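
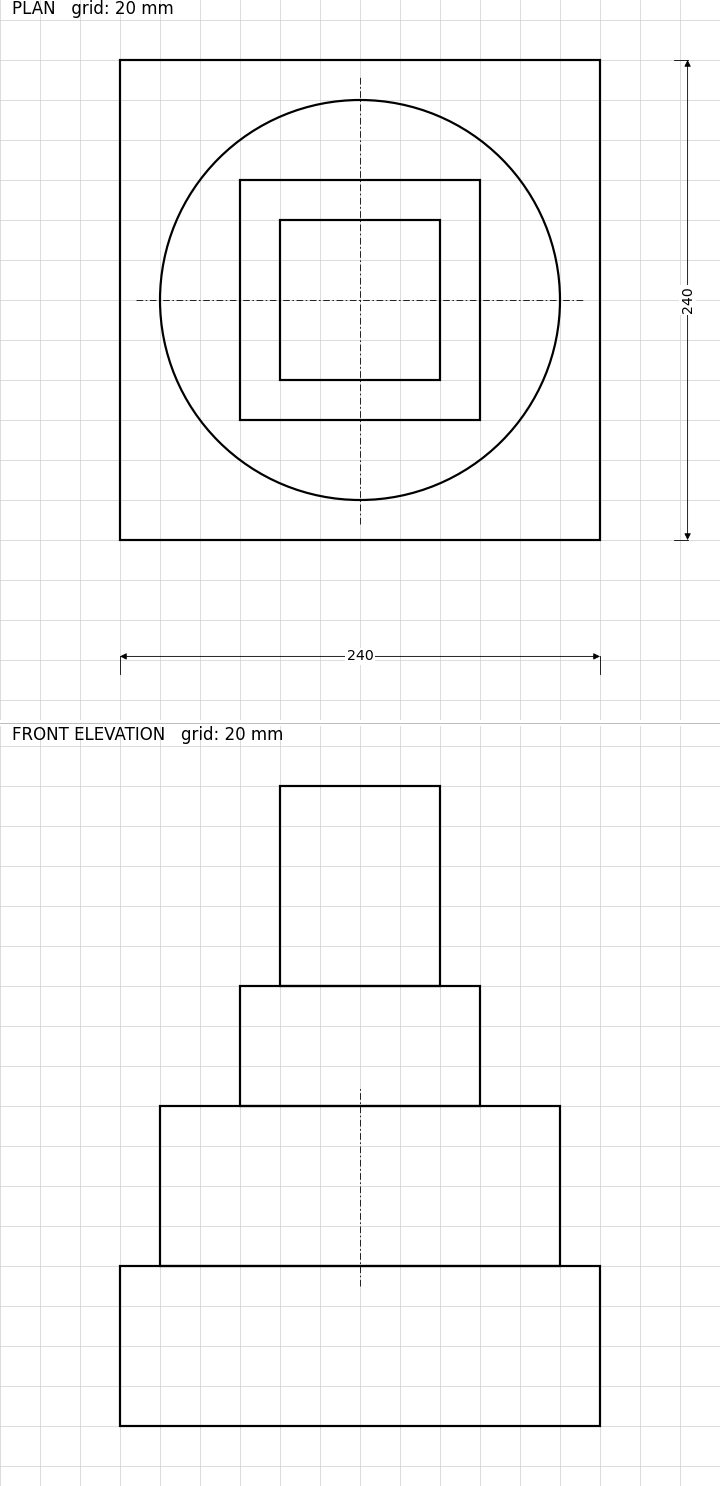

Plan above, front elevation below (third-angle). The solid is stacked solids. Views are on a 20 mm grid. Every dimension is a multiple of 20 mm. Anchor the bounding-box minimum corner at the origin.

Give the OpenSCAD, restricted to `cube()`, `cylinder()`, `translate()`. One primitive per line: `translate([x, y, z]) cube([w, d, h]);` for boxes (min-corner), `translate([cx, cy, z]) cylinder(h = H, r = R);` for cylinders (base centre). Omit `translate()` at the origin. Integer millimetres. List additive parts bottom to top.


cube([240, 240, 80]);
translate([120, 120, 80]) cylinder(h = 80, r = 100);
translate([60, 60, 160]) cube([120, 120, 60]);
translate([80, 80, 220]) cube([80, 80, 100]);


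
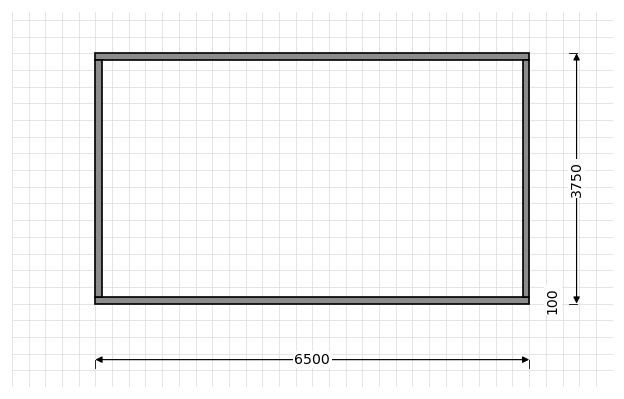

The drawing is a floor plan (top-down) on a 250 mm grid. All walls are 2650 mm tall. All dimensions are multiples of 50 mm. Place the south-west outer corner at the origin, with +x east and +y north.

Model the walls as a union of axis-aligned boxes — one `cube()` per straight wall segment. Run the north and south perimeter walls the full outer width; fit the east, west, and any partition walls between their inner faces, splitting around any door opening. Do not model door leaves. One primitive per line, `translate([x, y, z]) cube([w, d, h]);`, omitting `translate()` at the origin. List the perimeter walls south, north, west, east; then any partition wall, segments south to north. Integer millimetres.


cube([6500, 100, 2650]);
translate([0, 3650, 0]) cube([6500, 100, 2650]);
translate([0, 100, 0]) cube([100, 3550, 2650]);
translate([6400, 100, 0]) cube([100, 3550, 2650]);


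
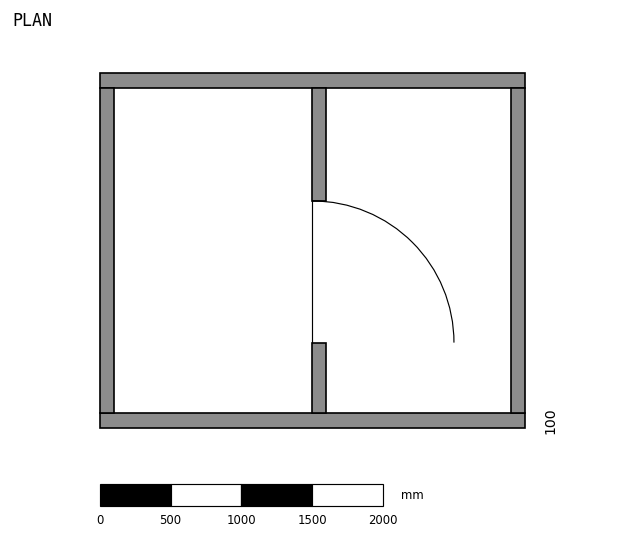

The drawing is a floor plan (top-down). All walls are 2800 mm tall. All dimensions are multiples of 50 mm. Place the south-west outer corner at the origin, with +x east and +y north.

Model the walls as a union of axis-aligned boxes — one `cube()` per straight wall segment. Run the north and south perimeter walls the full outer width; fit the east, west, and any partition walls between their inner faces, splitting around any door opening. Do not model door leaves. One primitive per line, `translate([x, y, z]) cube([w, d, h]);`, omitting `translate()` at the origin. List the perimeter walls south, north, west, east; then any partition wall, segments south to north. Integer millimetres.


cube([3000, 100, 2800]);
translate([0, 2400, 0]) cube([3000, 100, 2800]);
translate([0, 100, 0]) cube([100, 2300, 2800]);
translate([2900, 100, 0]) cube([100, 2300, 2800]);
translate([1500, 100, 0]) cube([100, 500, 2800]);
translate([1500, 1600, 0]) cube([100, 800, 2800]);


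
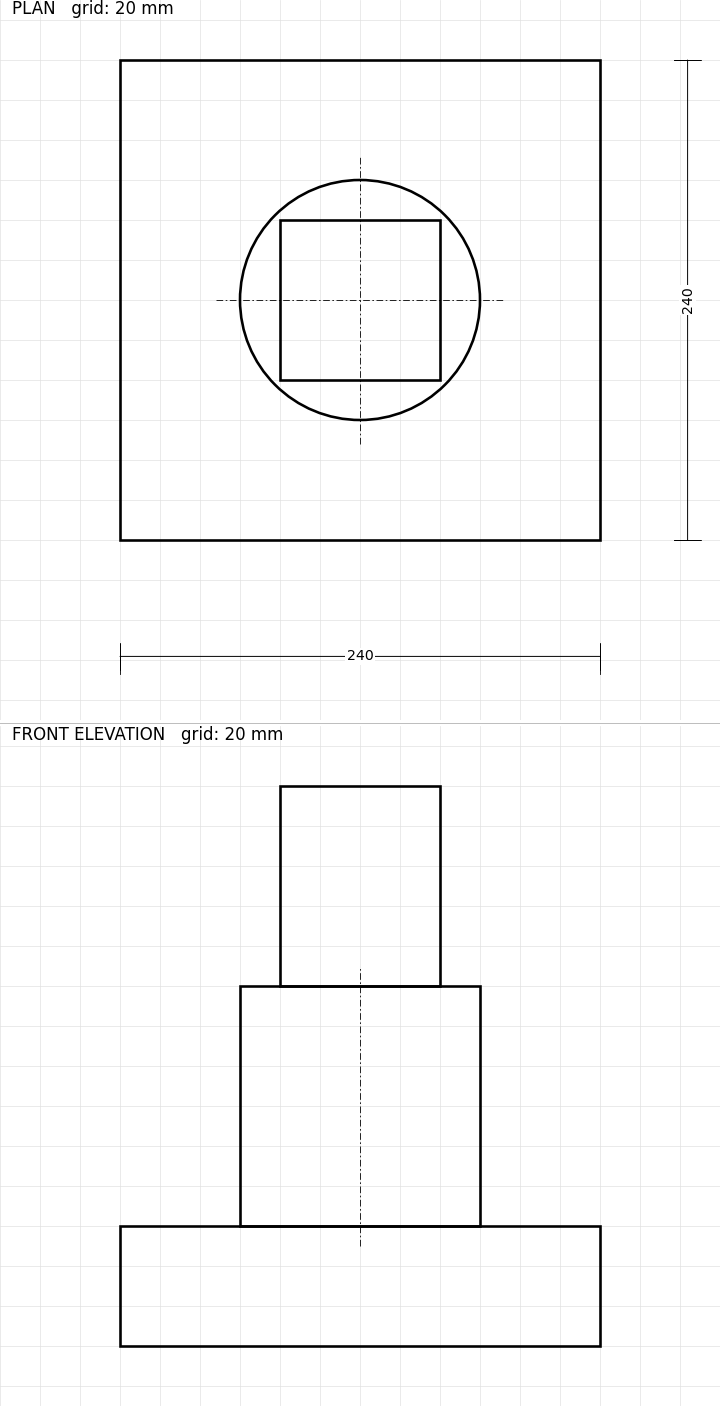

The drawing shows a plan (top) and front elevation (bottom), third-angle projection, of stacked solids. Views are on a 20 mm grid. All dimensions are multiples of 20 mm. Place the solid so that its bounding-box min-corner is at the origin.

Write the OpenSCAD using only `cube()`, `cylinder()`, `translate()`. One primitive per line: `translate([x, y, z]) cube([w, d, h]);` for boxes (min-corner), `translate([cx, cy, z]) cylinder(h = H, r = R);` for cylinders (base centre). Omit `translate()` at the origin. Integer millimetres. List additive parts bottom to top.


cube([240, 240, 60]);
translate([120, 120, 60]) cylinder(h = 120, r = 60);
translate([80, 80, 180]) cube([80, 80, 100]);


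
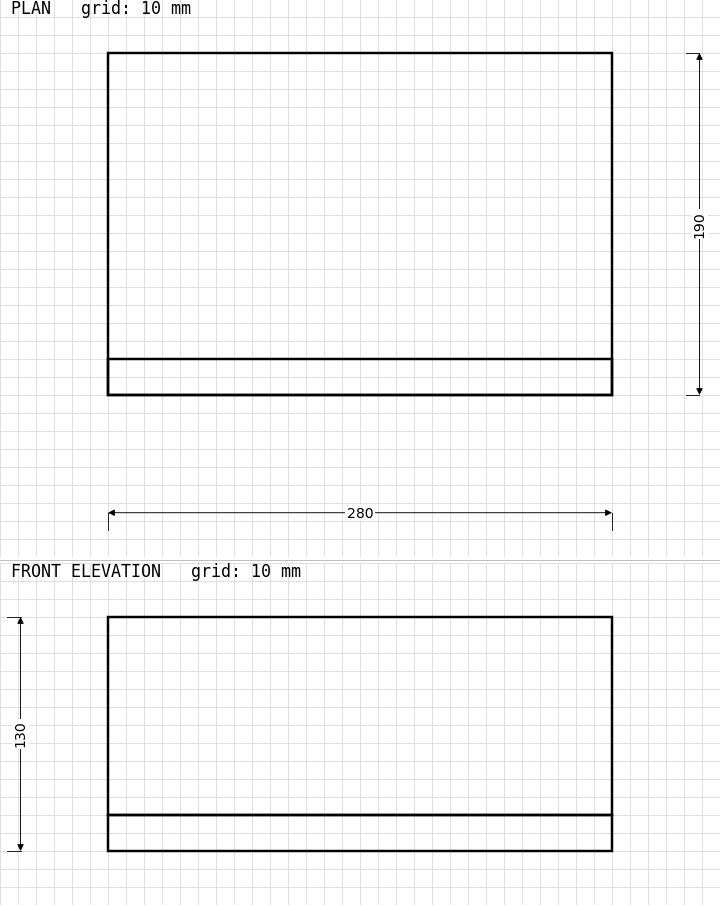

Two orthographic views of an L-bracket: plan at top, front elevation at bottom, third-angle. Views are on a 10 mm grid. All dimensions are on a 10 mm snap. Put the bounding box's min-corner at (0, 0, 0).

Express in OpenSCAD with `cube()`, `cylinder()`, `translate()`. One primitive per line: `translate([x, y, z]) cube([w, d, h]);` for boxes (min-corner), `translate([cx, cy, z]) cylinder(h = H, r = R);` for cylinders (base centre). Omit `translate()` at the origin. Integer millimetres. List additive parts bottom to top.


cube([280, 190, 20]);
translate([0, 0, 20]) cube([280, 20, 110]);


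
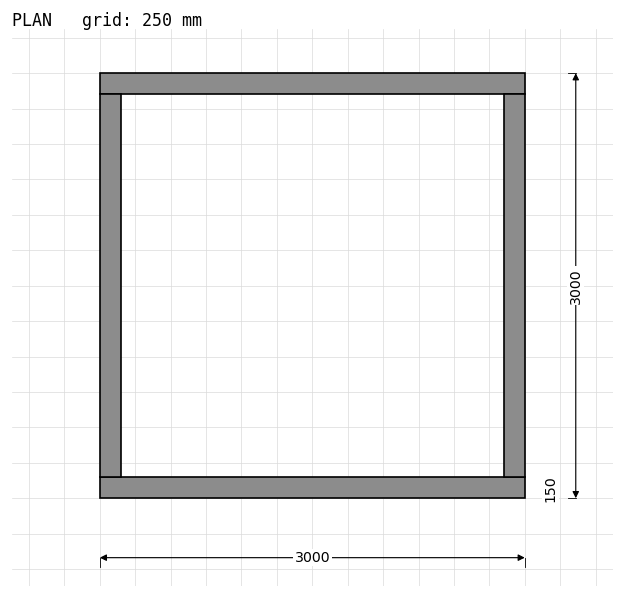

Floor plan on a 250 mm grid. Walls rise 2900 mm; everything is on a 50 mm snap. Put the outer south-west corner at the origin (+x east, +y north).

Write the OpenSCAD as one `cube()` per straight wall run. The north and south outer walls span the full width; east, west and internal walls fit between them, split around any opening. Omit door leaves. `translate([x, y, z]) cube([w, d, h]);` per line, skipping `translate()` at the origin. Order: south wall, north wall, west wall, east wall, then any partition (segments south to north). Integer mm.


cube([3000, 150, 2900]);
translate([0, 2850, 0]) cube([3000, 150, 2900]);
translate([0, 150, 0]) cube([150, 2700, 2900]);
translate([2850, 150, 0]) cube([150, 2700, 2900]);


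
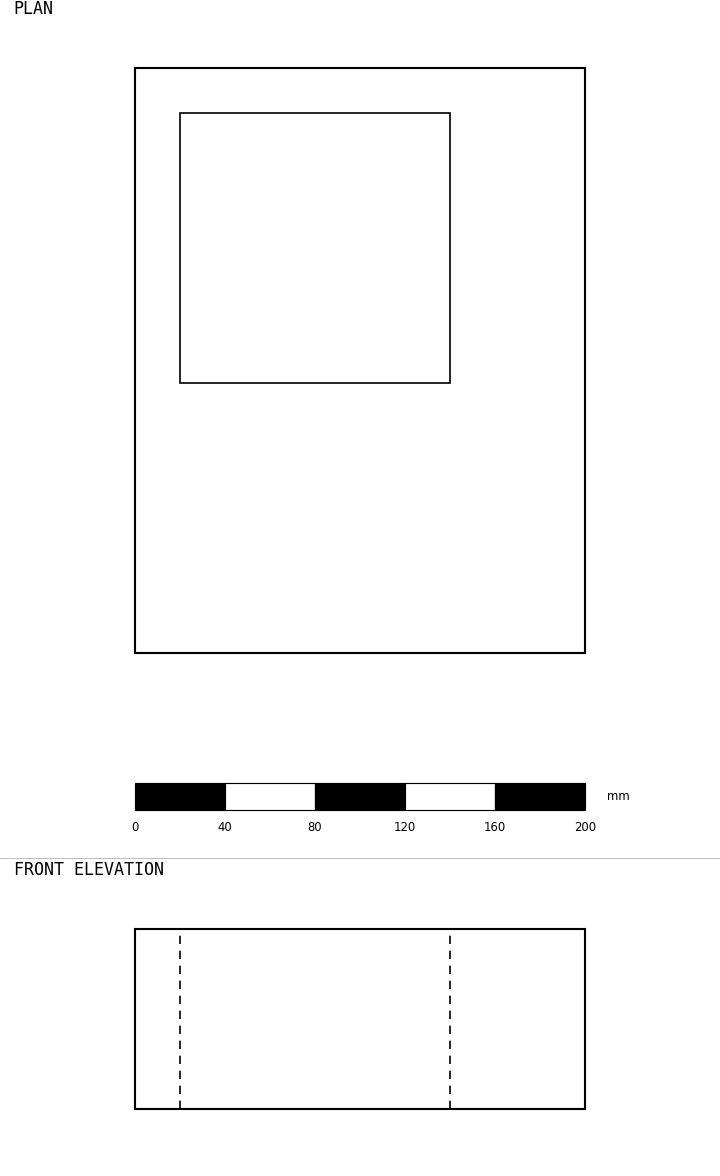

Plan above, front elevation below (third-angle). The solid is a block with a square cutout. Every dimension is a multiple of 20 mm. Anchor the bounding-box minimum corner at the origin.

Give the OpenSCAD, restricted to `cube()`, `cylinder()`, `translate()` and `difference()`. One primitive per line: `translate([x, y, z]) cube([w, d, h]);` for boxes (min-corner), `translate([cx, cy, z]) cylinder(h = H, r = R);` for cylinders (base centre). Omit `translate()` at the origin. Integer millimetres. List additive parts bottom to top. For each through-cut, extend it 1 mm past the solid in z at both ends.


difference() {
  cube([200, 260, 80]);
  translate([20, 120, -1]) cube([120, 120, 82]);
}


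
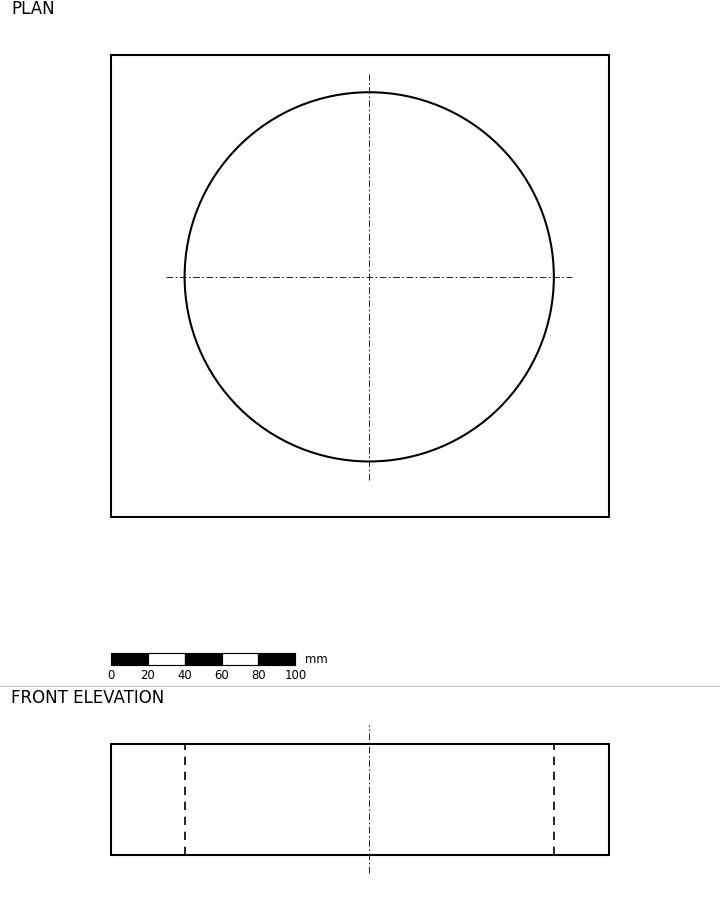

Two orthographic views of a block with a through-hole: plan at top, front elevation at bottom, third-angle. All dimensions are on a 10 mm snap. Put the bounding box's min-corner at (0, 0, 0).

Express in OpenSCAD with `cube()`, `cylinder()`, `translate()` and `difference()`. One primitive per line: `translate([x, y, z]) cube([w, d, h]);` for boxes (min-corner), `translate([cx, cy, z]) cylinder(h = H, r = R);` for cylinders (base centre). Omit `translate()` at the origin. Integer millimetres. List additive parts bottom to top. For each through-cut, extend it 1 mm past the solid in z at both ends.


difference() {
  cube([270, 250, 60]);
  translate([140, 130, -1]) cylinder(h = 62, r = 100);
}


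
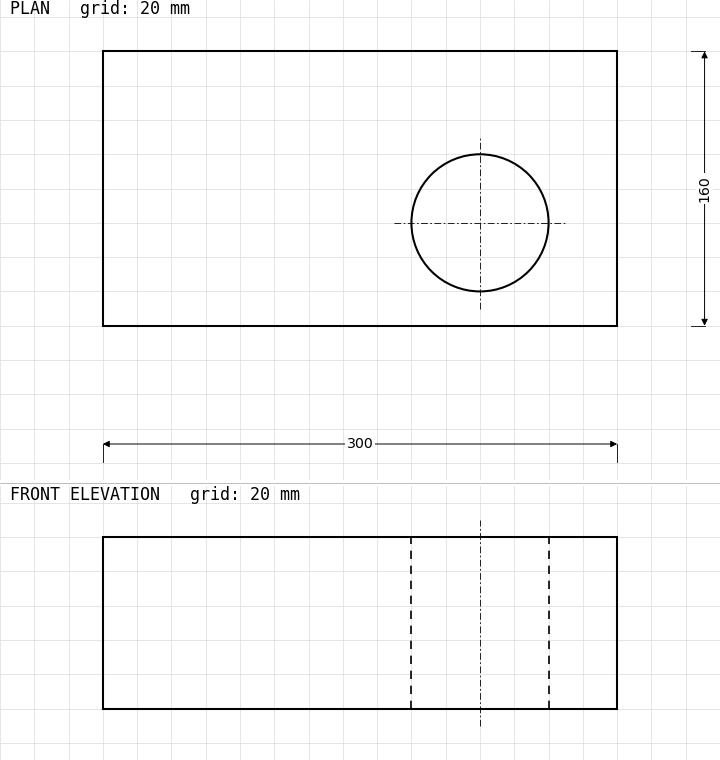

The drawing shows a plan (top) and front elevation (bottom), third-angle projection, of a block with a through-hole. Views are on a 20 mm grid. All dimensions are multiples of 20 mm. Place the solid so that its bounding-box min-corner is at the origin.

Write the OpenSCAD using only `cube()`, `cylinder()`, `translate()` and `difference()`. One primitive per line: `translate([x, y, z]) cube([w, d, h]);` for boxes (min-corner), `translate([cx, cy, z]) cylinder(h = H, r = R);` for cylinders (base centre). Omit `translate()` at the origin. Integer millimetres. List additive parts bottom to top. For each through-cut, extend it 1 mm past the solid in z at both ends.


difference() {
  cube([300, 160, 100]);
  translate([220, 60, -1]) cylinder(h = 102, r = 40);
}


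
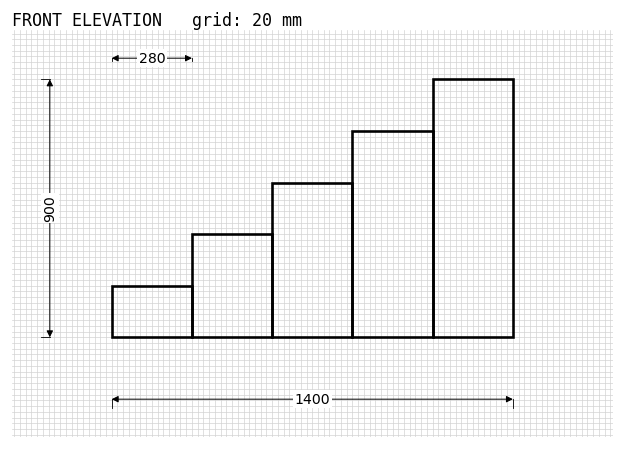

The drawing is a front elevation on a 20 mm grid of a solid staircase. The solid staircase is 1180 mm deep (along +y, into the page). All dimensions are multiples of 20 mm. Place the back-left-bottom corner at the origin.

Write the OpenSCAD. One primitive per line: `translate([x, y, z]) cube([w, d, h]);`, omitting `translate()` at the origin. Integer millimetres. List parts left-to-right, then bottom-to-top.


cube([280, 1180, 180]);
translate([280, 0, 0]) cube([280, 1180, 360]);
translate([560, 0, 0]) cube([280, 1180, 540]);
translate([840, 0, 0]) cube([280, 1180, 720]);
translate([1120, 0, 0]) cube([280, 1180, 900]);


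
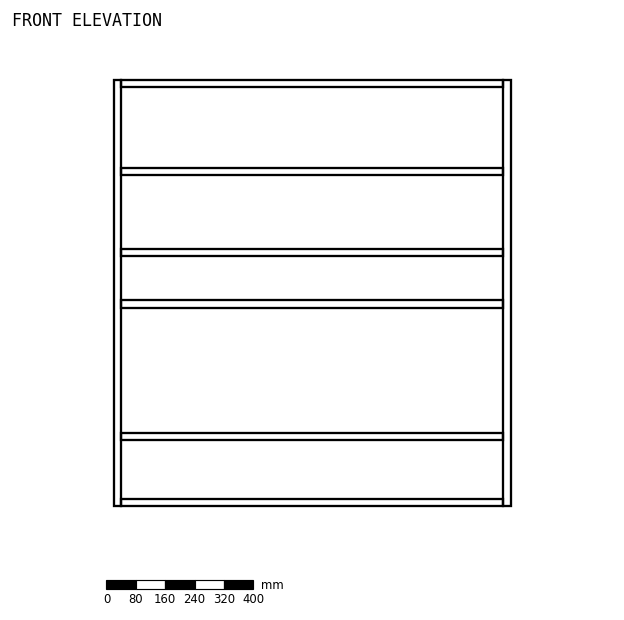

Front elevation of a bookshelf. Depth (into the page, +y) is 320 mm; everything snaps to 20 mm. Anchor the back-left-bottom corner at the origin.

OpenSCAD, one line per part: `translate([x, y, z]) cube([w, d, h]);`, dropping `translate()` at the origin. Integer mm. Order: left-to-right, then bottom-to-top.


cube([20, 320, 1160]);
translate([20, 0, 0]) cube([1040, 320, 20]);
translate([20, 0, 180]) cube([1040, 320, 20]);
translate([20, 0, 540]) cube([1040, 320, 20]);
translate([20, 0, 680]) cube([1040, 320, 20]);
translate([20, 0, 900]) cube([1040, 320, 20]);
translate([20, 0, 1140]) cube([1040, 320, 20]);
translate([1060, 0, 0]) cube([20, 320, 1160]);


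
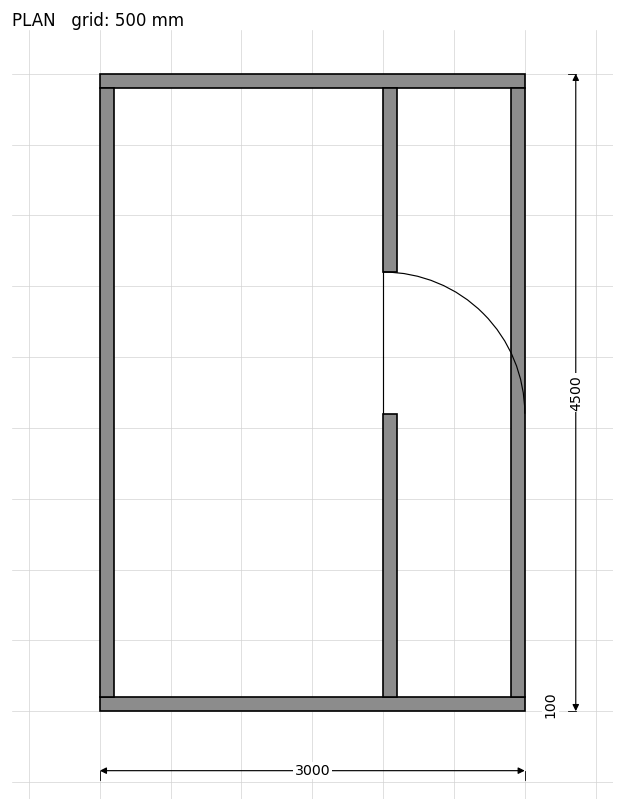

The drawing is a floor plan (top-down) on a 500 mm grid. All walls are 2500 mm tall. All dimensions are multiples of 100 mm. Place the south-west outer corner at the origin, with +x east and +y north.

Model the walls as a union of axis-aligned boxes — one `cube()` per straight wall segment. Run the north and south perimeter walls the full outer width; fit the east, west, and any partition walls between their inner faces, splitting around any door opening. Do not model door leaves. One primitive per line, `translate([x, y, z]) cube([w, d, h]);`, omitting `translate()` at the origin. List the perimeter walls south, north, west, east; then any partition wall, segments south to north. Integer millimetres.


cube([3000, 100, 2500]);
translate([0, 4400, 0]) cube([3000, 100, 2500]);
translate([0, 100, 0]) cube([100, 4300, 2500]);
translate([2900, 100, 0]) cube([100, 4300, 2500]);
translate([2000, 100, 0]) cube([100, 2000, 2500]);
translate([2000, 3100, 0]) cube([100, 1300, 2500]);


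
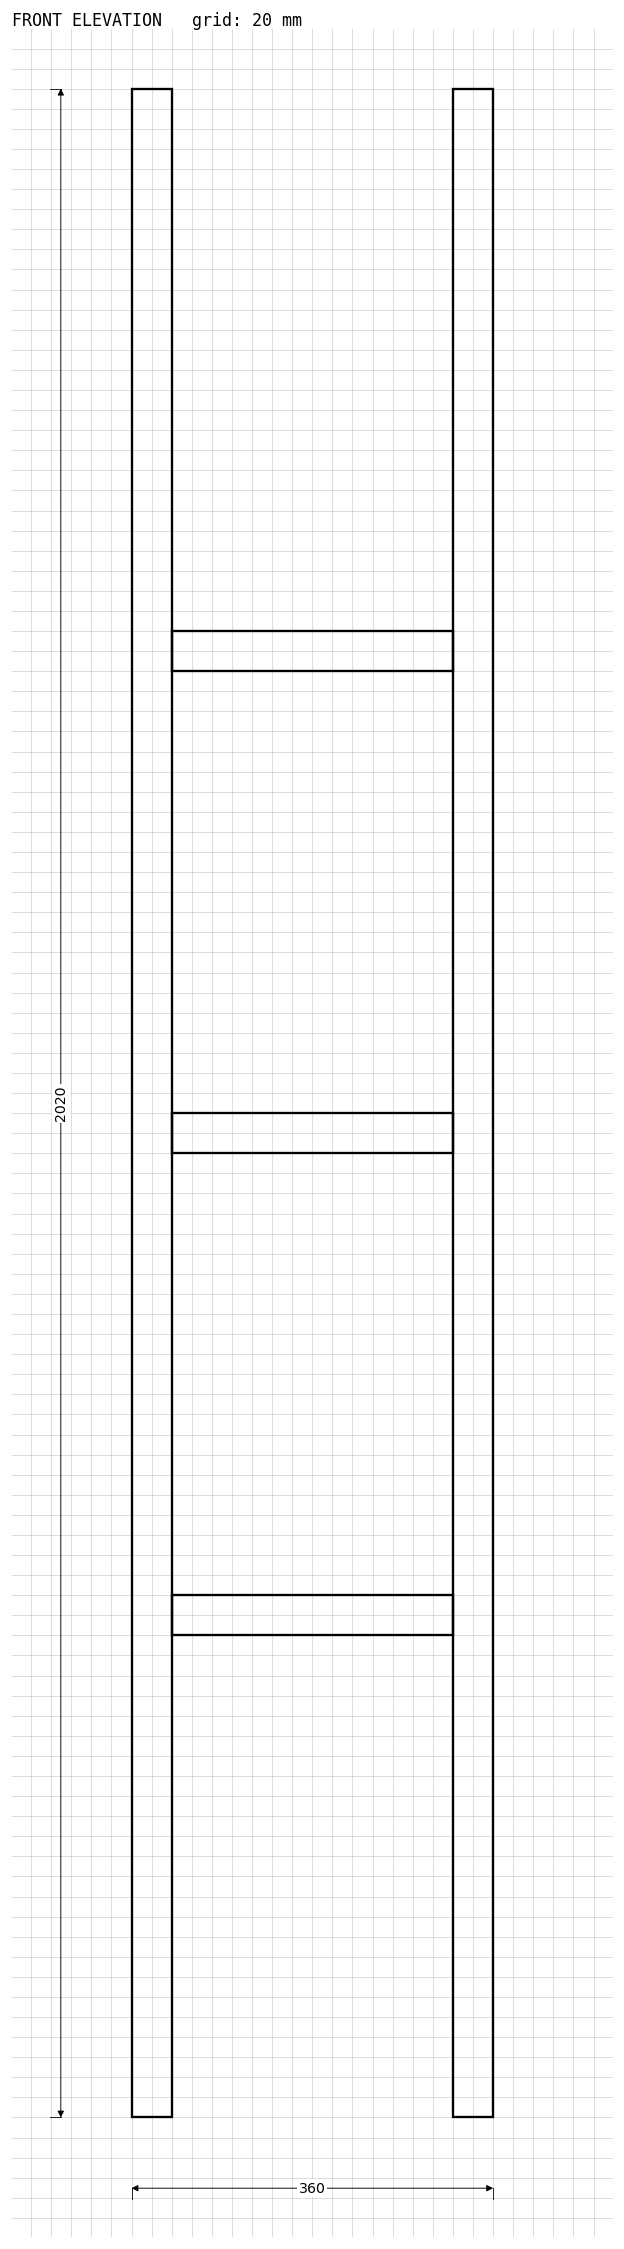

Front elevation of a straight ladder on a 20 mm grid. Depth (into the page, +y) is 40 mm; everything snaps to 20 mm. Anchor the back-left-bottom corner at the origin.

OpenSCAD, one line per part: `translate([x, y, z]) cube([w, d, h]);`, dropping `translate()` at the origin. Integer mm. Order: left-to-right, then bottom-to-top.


cube([40, 40, 2020]);
translate([40, 0, 480]) cube([280, 40, 40]);
translate([40, 0, 960]) cube([280, 40, 40]);
translate([40, 0, 1440]) cube([280, 40, 40]);
translate([320, 0, 0]) cube([40, 40, 2020]);


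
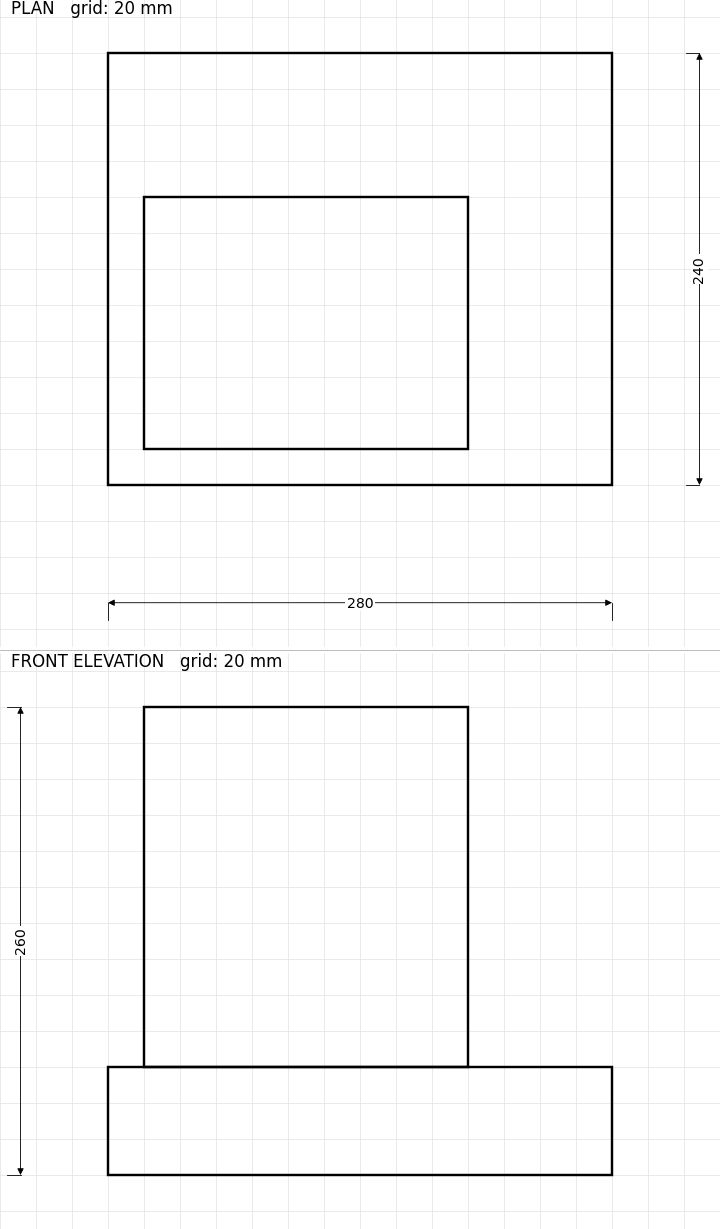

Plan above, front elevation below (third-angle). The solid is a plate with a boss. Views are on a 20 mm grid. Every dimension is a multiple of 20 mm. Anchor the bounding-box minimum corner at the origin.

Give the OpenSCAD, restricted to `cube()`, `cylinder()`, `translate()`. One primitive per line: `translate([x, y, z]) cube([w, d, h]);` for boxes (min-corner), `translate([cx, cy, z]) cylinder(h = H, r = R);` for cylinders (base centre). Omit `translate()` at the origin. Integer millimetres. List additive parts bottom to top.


cube([280, 240, 60]);
translate([20, 20, 60]) cube([180, 140, 200]);


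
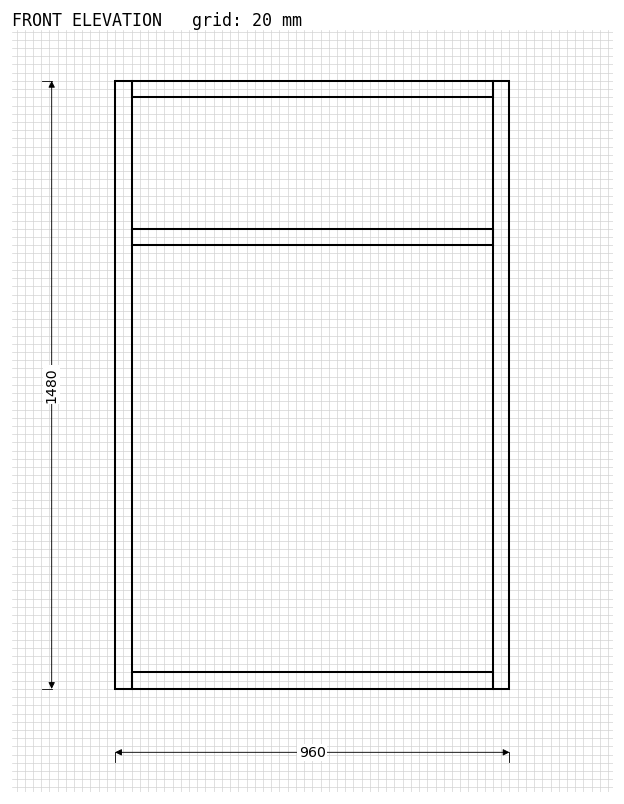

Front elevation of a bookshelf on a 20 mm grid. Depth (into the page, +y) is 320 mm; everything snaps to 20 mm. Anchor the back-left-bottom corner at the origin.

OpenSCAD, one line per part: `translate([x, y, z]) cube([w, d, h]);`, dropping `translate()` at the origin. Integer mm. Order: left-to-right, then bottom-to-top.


cube([40, 320, 1480]);
translate([40, 0, 0]) cube([880, 320, 40]);
translate([40, 0, 1080]) cube([880, 320, 40]);
translate([40, 0, 1440]) cube([880, 320, 40]);
translate([920, 0, 0]) cube([40, 320, 1480]);


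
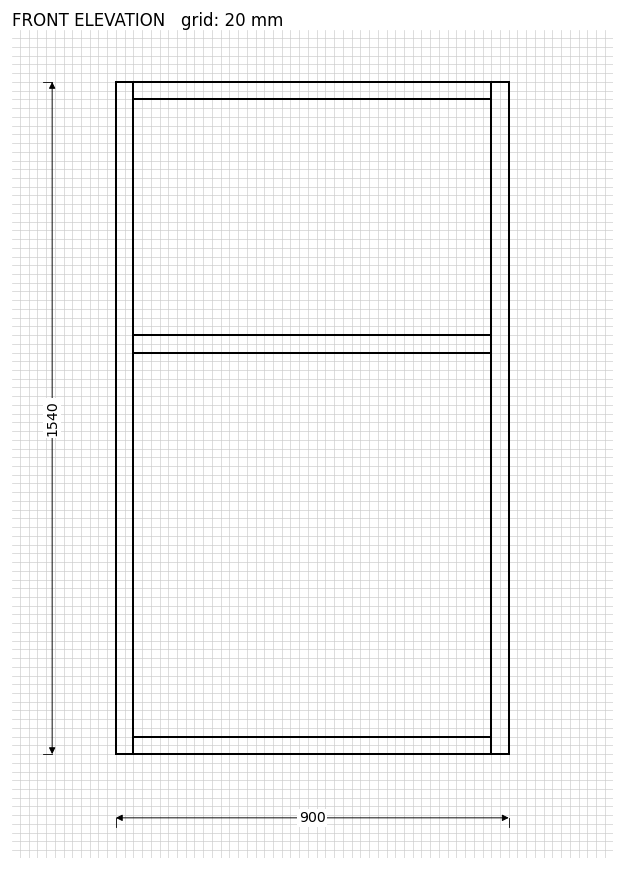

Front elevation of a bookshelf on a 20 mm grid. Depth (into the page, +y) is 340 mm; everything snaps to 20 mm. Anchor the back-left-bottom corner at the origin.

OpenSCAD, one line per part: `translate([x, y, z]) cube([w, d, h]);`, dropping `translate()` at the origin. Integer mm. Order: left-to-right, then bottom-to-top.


cube([40, 340, 1540]);
translate([40, 0, 0]) cube([820, 340, 40]);
translate([40, 0, 920]) cube([820, 340, 40]);
translate([40, 0, 1500]) cube([820, 340, 40]);
translate([860, 0, 0]) cube([40, 340, 1540]);


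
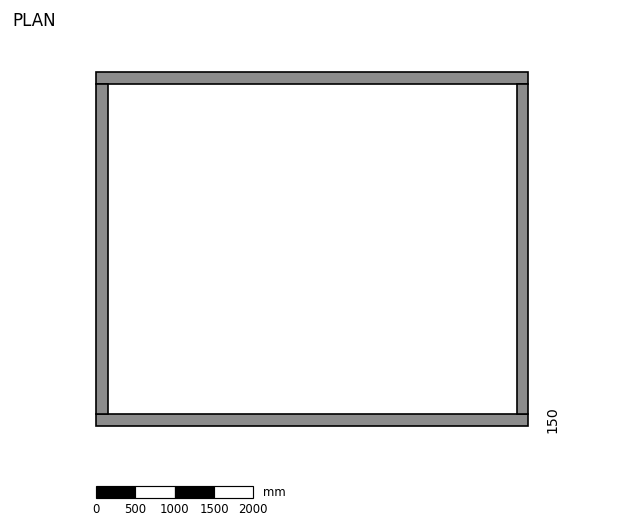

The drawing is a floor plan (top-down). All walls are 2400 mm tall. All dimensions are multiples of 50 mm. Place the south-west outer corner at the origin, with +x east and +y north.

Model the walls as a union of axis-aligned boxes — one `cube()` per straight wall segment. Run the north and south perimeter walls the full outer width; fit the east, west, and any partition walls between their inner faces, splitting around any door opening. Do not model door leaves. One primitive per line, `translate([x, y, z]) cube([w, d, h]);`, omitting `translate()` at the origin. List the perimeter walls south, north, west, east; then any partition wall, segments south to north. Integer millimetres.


cube([5500, 150, 2400]);
translate([0, 4350, 0]) cube([5500, 150, 2400]);
translate([0, 150, 0]) cube([150, 4200, 2400]);
translate([5350, 150, 0]) cube([150, 4200, 2400]);


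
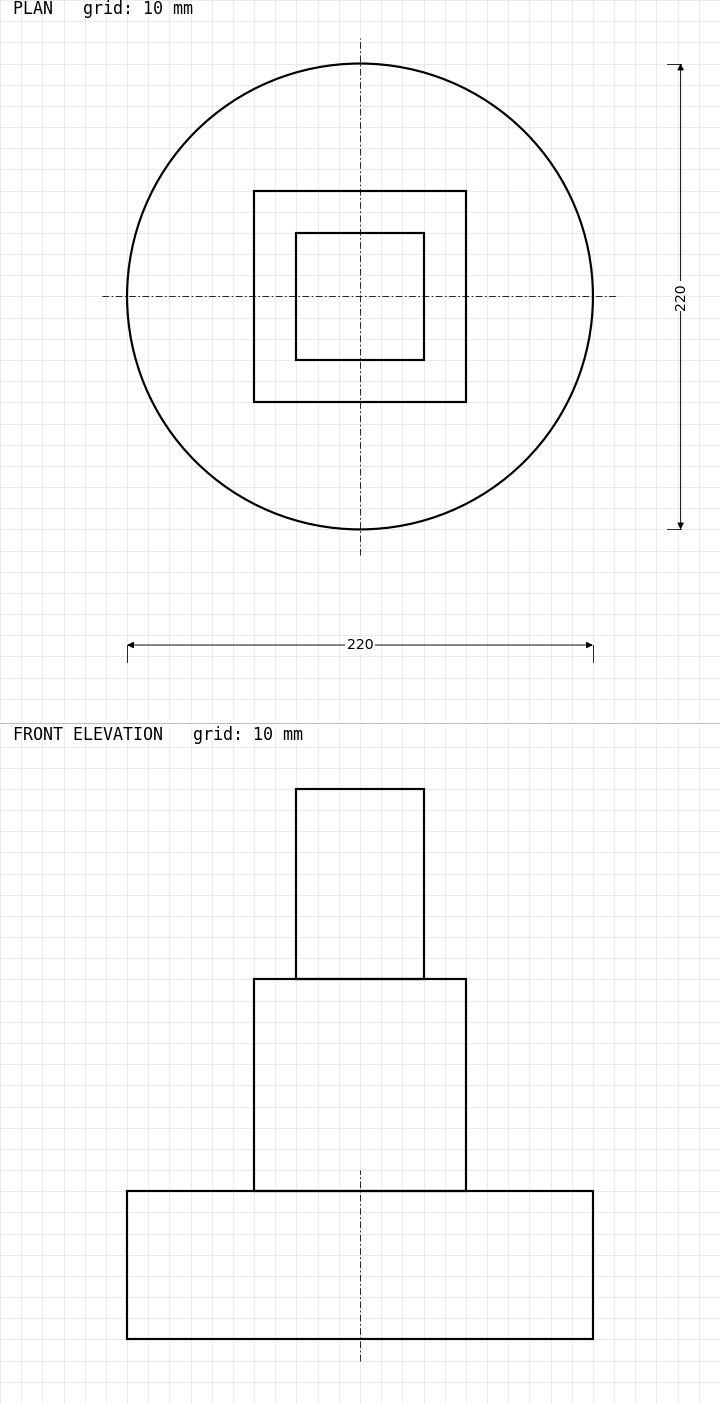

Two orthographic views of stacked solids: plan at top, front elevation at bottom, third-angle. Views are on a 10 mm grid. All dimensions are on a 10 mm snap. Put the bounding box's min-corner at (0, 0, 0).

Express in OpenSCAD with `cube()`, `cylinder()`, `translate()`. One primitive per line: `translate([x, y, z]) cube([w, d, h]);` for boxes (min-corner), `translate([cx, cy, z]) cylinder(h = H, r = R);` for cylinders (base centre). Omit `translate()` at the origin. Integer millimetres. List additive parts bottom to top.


translate([110, 110, 0]) cylinder(h = 70, r = 110);
translate([60, 60, 70]) cube([100, 100, 100]);
translate([80, 80, 170]) cube([60, 60, 90]);


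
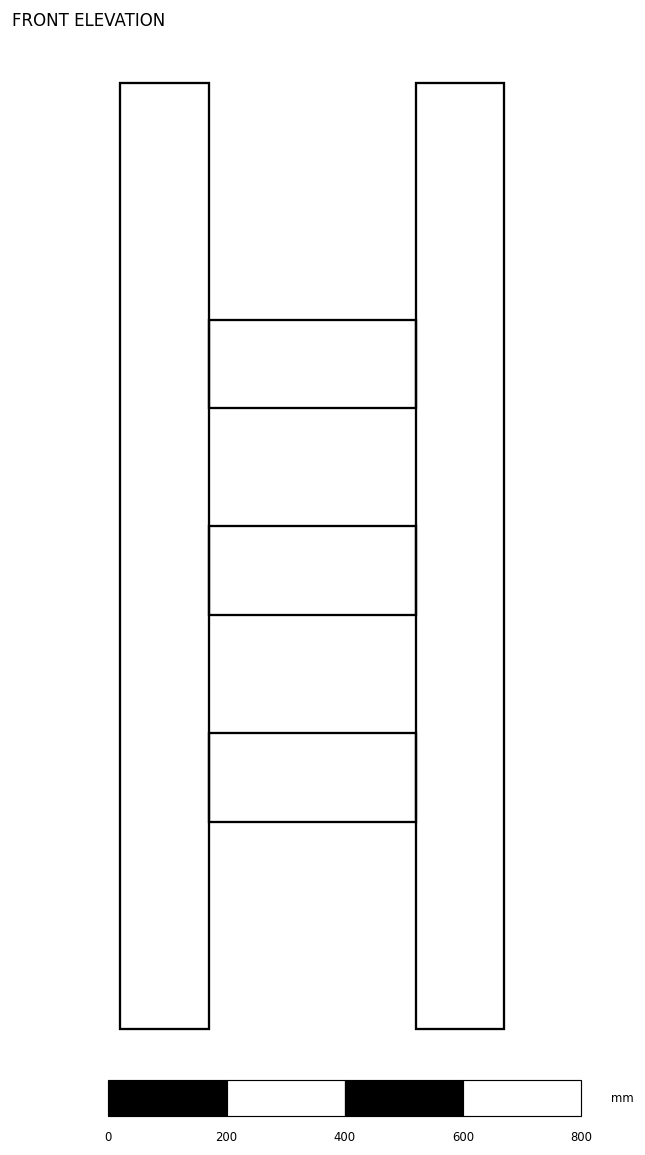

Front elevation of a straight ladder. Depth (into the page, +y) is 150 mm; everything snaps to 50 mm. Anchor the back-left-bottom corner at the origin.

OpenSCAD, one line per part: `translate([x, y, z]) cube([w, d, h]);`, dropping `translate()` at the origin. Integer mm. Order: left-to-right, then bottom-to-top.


cube([150, 150, 1600]);
translate([150, 0, 350]) cube([350, 150, 150]);
translate([150, 0, 700]) cube([350, 150, 150]);
translate([150, 0, 1050]) cube([350, 150, 150]);
translate([500, 0, 0]) cube([150, 150, 1600]);


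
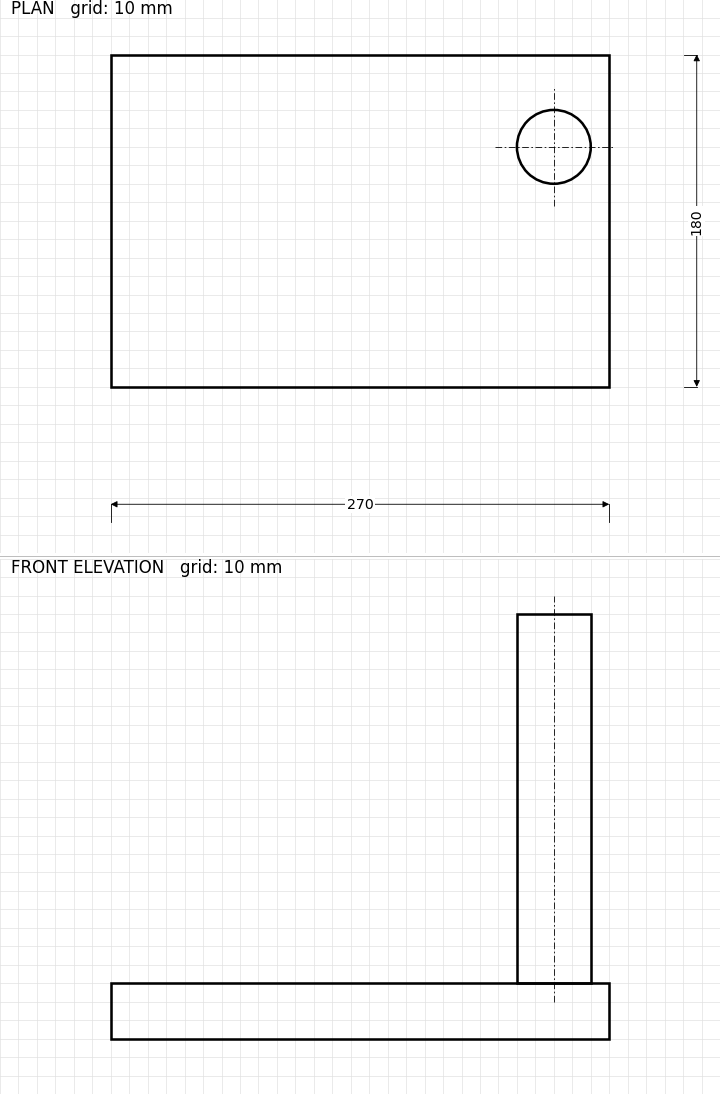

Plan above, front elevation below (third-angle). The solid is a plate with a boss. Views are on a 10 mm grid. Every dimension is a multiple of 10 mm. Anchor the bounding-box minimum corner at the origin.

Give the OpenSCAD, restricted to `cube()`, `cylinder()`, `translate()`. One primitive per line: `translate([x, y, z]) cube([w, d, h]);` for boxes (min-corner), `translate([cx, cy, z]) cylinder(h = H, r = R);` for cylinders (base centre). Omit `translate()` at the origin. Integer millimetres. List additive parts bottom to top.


cube([270, 180, 30]);
translate([240, 130, 30]) cylinder(h = 200, r = 20);


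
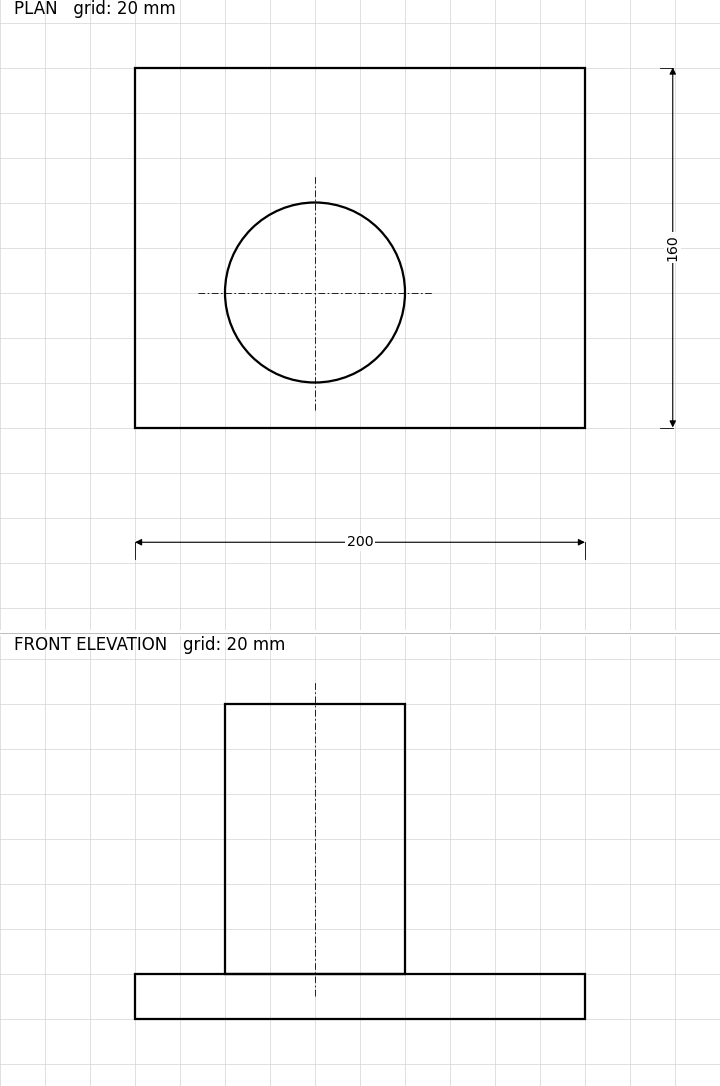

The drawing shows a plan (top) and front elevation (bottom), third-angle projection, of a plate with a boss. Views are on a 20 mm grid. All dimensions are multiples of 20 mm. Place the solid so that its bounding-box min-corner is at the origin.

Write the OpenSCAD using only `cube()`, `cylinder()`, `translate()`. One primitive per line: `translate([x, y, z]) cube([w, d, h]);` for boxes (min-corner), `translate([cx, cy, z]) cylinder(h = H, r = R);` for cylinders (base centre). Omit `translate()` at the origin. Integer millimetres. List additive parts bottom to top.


cube([200, 160, 20]);
translate([80, 60, 20]) cylinder(h = 120, r = 40);


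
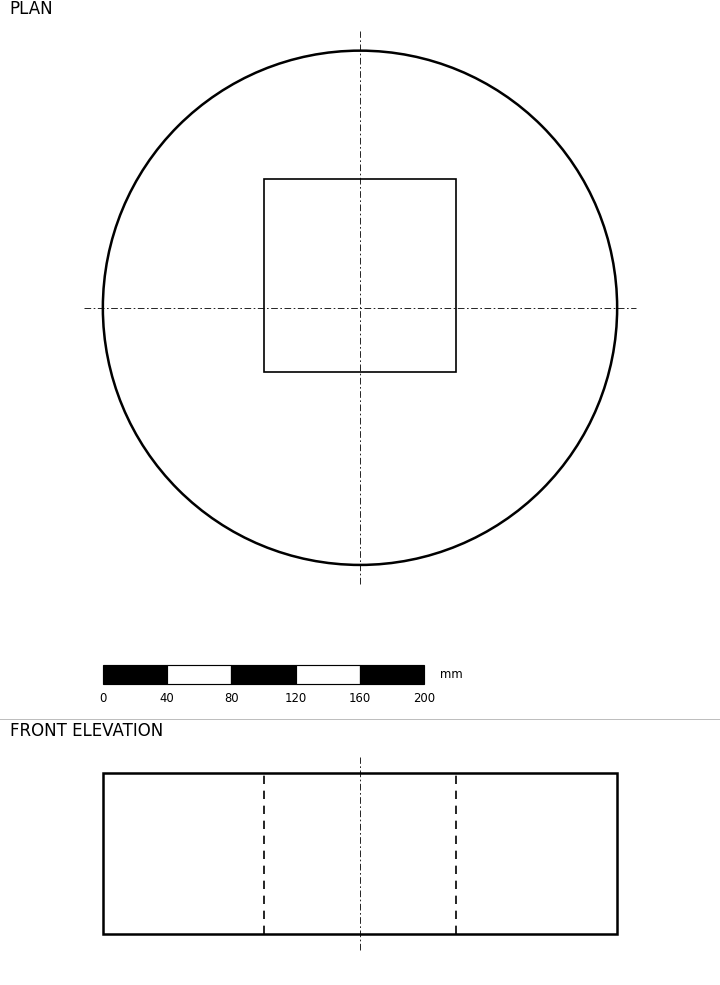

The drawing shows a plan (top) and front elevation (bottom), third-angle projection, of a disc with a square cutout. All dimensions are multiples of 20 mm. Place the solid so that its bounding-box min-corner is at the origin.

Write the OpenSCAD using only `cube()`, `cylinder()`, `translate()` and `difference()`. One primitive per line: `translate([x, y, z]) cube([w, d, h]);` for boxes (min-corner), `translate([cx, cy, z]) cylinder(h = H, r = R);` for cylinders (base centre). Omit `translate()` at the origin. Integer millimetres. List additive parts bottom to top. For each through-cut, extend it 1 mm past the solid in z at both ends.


difference() {
  translate([160, 160, 0]) cylinder(h = 100, r = 160);
  translate([100, 120, -1]) cube([120, 120, 102]);
}


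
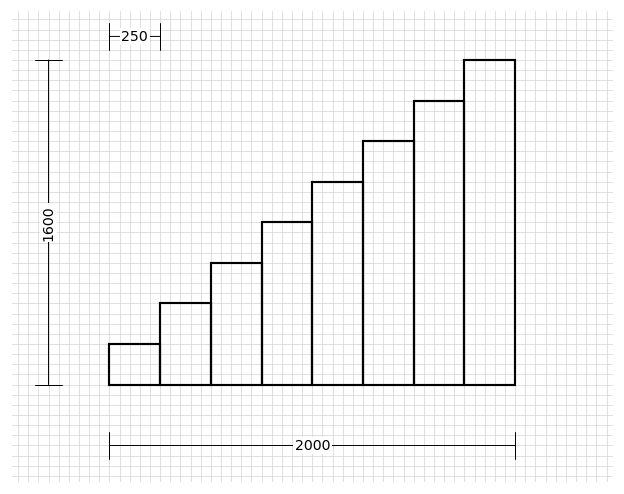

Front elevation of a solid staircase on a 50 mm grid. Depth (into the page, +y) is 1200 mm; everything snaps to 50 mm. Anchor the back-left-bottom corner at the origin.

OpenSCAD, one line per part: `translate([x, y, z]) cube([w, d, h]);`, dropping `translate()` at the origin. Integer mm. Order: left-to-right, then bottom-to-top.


cube([250, 1200, 200]);
translate([250, 0, 0]) cube([250, 1200, 400]);
translate([500, 0, 0]) cube([250, 1200, 600]);
translate([750, 0, 0]) cube([250, 1200, 800]);
translate([1000, 0, 0]) cube([250, 1200, 1000]);
translate([1250, 0, 0]) cube([250, 1200, 1200]);
translate([1500, 0, 0]) cube([250, 1200, 1400]);
translate([1750, 0, 0]) cube([250, 1200, 1600]);


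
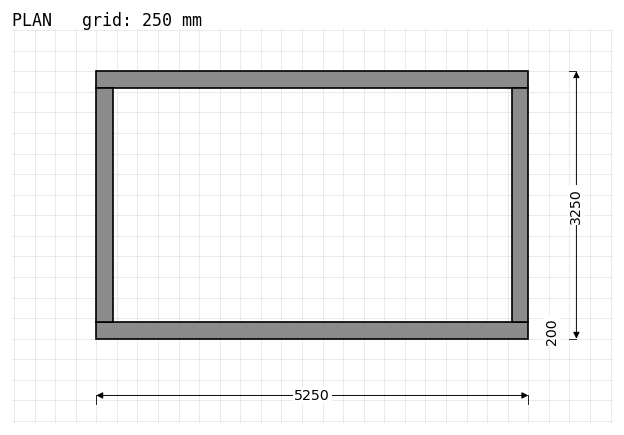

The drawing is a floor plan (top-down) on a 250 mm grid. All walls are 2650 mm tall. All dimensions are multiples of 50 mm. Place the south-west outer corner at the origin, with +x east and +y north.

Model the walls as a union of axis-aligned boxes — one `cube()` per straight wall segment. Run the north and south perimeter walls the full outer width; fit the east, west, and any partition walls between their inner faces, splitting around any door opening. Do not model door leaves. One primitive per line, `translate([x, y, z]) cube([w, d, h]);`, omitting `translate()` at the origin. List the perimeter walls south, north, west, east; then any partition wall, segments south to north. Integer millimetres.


cube([5250, 200, 2650]);
translate([0, 3050, 0]) cube([5250, 200, 2650]);
translate([0, 200, 0]) cube([200, 2850, 2650]);
translate([5050, 200, 0]) cube([200, 2850, 2650]);


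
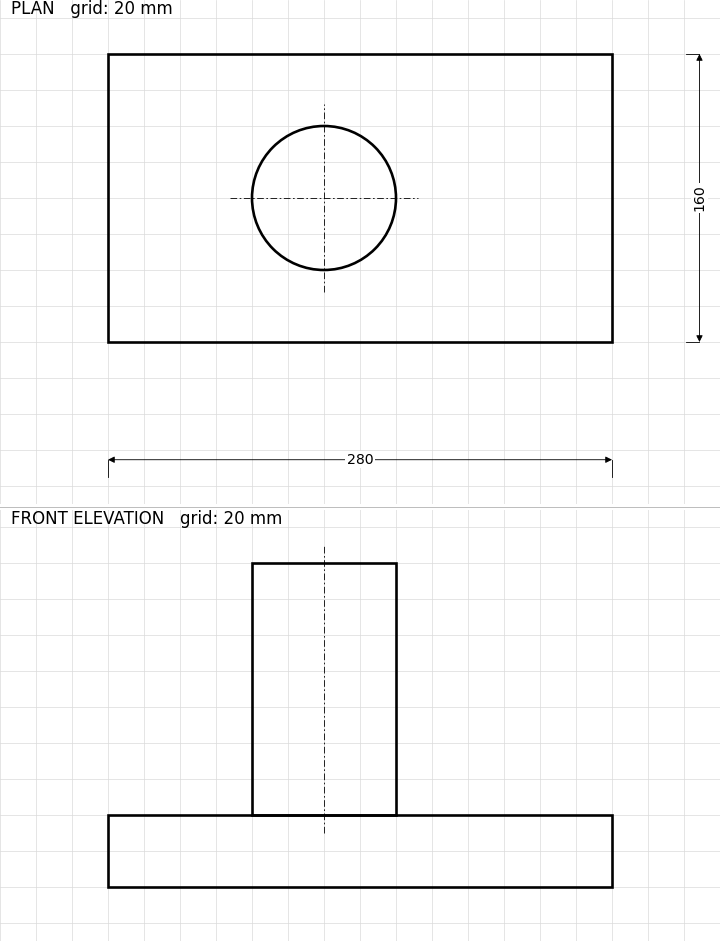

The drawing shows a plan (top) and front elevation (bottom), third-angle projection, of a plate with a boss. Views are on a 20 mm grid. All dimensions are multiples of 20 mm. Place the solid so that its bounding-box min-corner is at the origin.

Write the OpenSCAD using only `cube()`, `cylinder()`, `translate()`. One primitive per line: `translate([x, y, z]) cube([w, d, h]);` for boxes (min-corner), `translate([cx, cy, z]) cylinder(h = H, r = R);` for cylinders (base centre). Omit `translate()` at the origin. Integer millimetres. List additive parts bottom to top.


cube([280, 160, 40]);
translate([120, 80, 40]) cylinder(h = 140, r = 40);


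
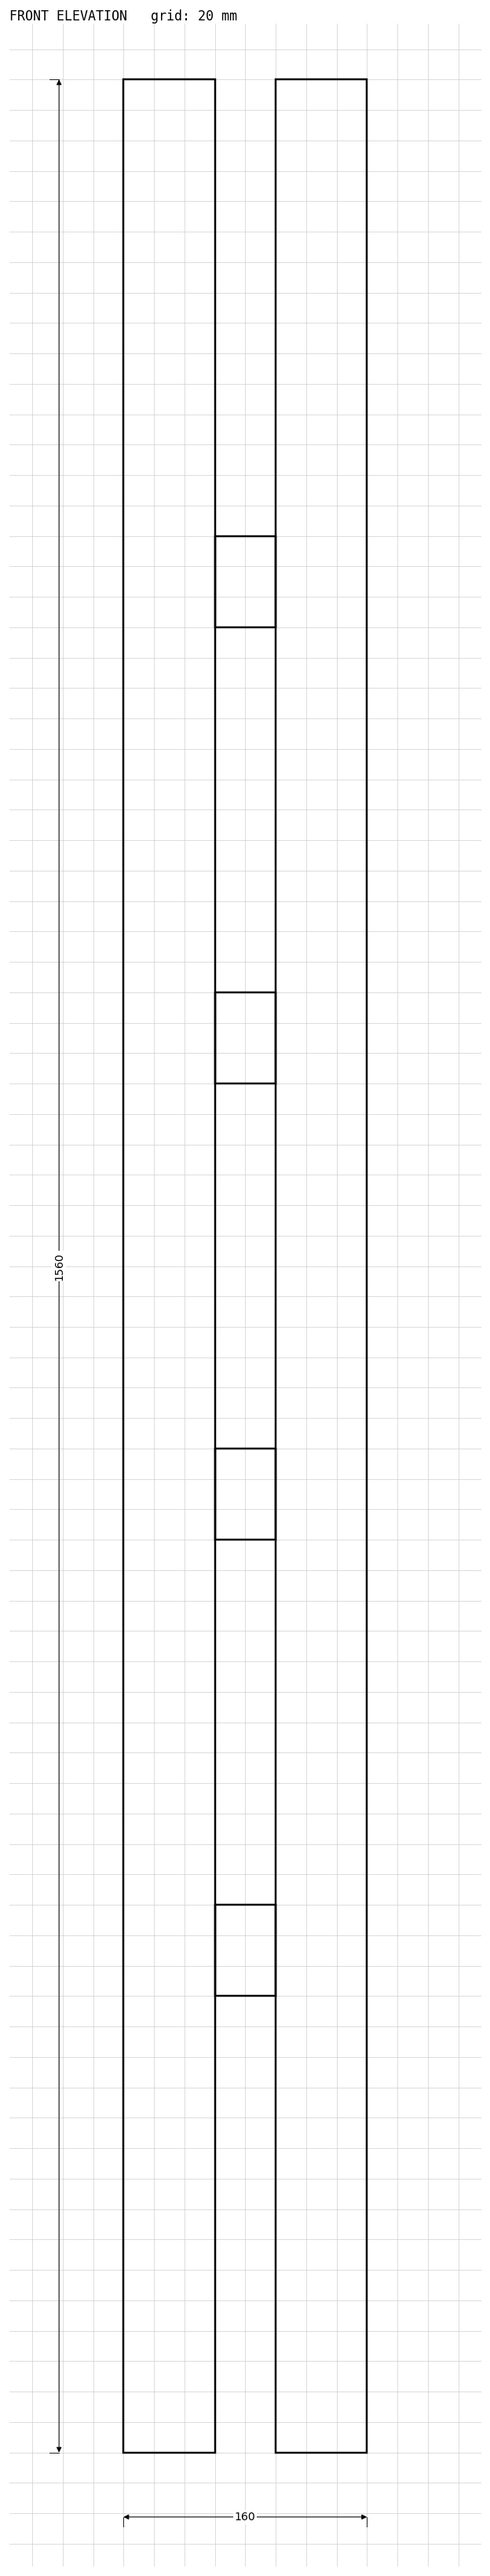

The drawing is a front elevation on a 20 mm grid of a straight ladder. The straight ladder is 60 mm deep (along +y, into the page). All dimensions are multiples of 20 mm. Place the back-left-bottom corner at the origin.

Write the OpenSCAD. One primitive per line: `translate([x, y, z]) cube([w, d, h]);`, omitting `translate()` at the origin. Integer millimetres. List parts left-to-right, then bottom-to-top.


cube([60, 60, 1560]);
translate([60, 0, 300]) cube([40, 60, 60]);
translate([60, 0, 600]) cube([40, 60, 60]);
translate([60, 0, 900]) cube([40, 60, 60]);
translate([60, 0, 1200]) cube([40, 60, 60]);
translate([100, 0, 0]) cube([60, 60, 1560]);


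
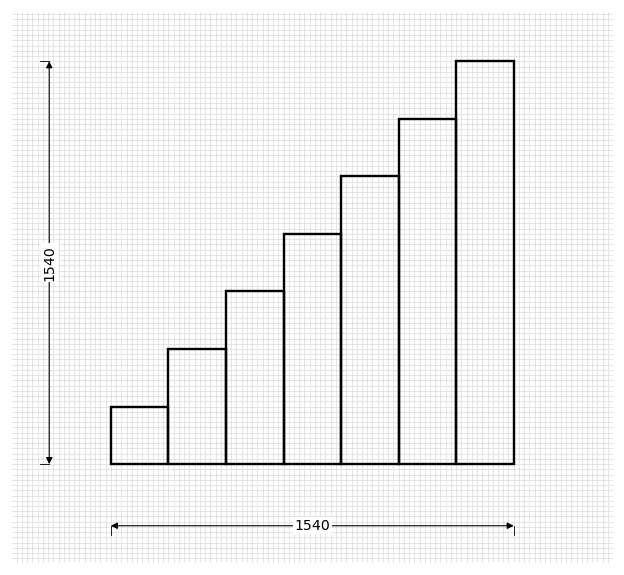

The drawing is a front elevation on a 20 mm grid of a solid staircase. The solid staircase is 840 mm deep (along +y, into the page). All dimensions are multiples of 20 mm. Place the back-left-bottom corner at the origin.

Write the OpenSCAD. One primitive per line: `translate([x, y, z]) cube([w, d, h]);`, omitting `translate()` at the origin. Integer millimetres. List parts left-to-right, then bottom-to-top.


cube([220, 840, 220]);
translate([220, 0, 0]) cube([220, 840, 440]);
translate([440, 0, 0]) cube([220, 840, 660]);
translate([660, 0, 0]) cube([220, 840, 880]);
translate([880, 0, 0]) cube([220, 840, 1100]);
translate([1100, 0, 0]) cube([220, 840, 1320]);
translate([1320, 0, 0]) cube([220, 840, 1540]);


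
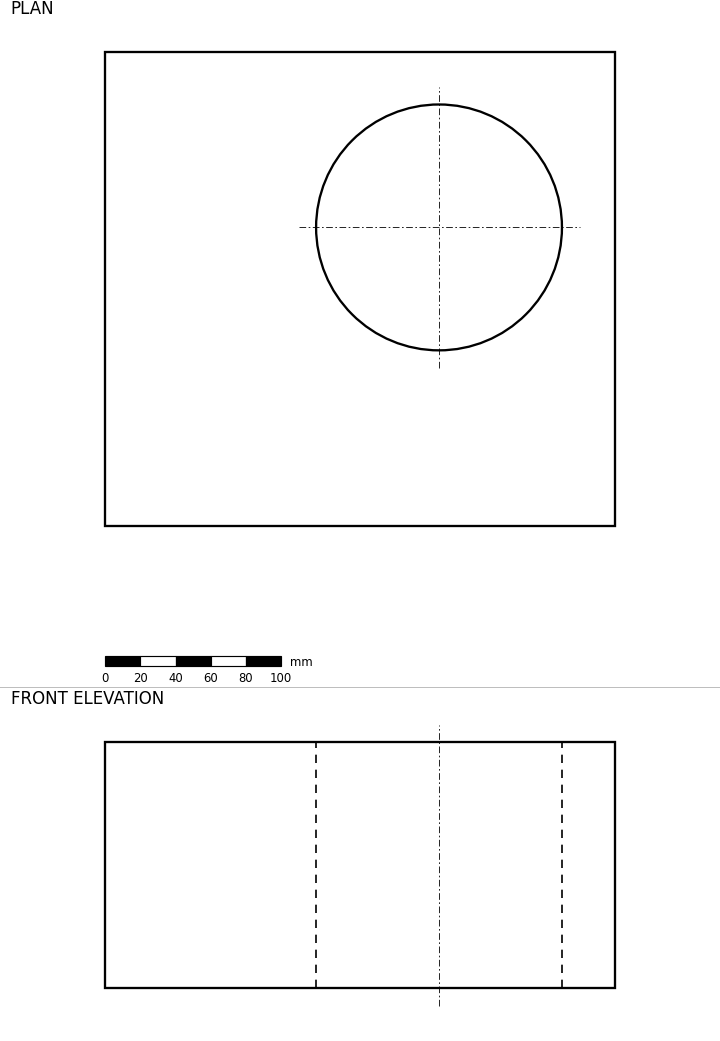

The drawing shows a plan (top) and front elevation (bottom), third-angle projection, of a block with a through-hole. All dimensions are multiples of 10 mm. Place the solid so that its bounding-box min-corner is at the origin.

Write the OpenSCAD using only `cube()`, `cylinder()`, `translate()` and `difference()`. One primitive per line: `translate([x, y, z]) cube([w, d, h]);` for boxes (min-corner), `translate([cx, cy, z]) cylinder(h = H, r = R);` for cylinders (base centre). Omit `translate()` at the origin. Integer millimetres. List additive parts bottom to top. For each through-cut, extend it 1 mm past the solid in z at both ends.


difference() {
  cube([290, 270, 140]);
  translate([190, 170, -1]) cylinder(h = 142, r = 70);
}


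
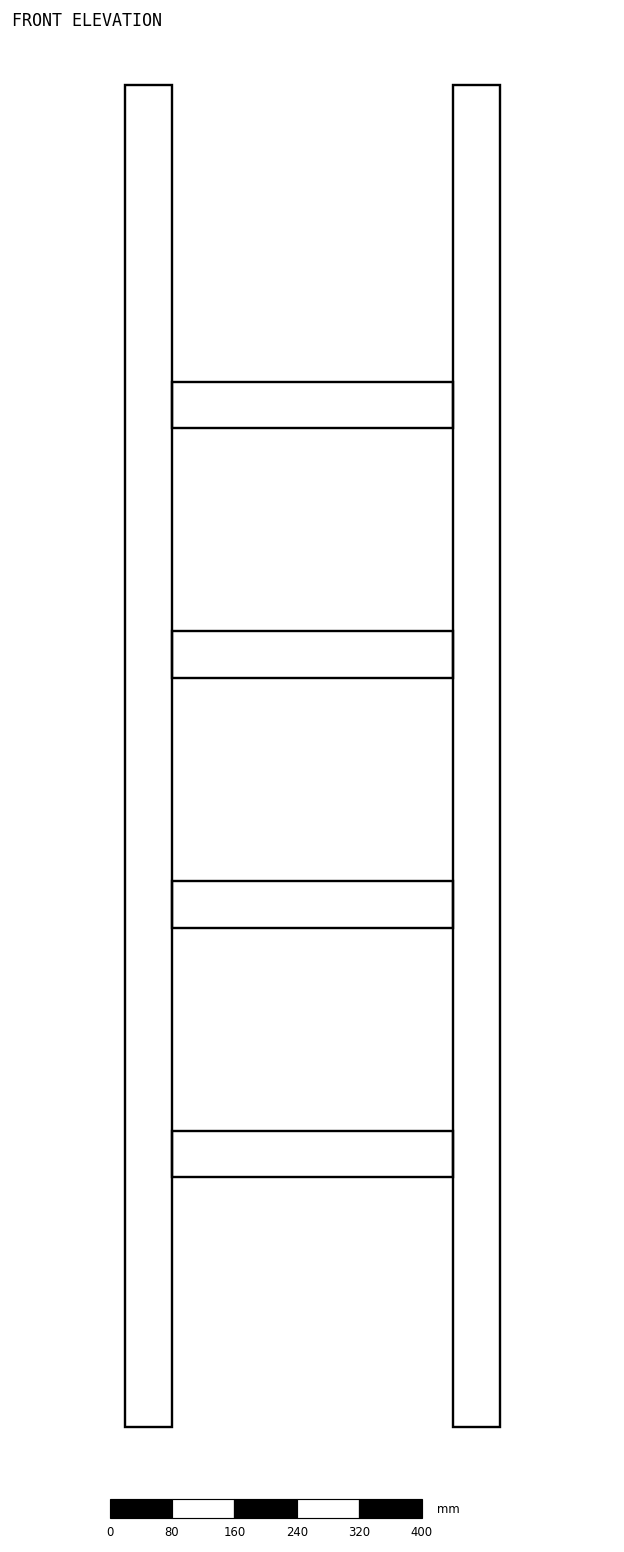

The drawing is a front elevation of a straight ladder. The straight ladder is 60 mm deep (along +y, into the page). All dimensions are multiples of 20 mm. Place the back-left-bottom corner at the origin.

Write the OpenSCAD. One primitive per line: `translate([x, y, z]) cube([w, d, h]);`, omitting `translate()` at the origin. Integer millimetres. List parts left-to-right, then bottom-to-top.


cube([60, 60, 1720]);
translate([60, 0, 320]) cube([360, 60, 60]);
translate([60, 0, 640]) cube([360, 60, 60]);
translate([60, 0, 960]) cube([360, 60, 60]);
translate([60, 0, 1280]) cube([360, 60, 60]);
translate([420, 0, 0]) cube([60, 60, 1720]);


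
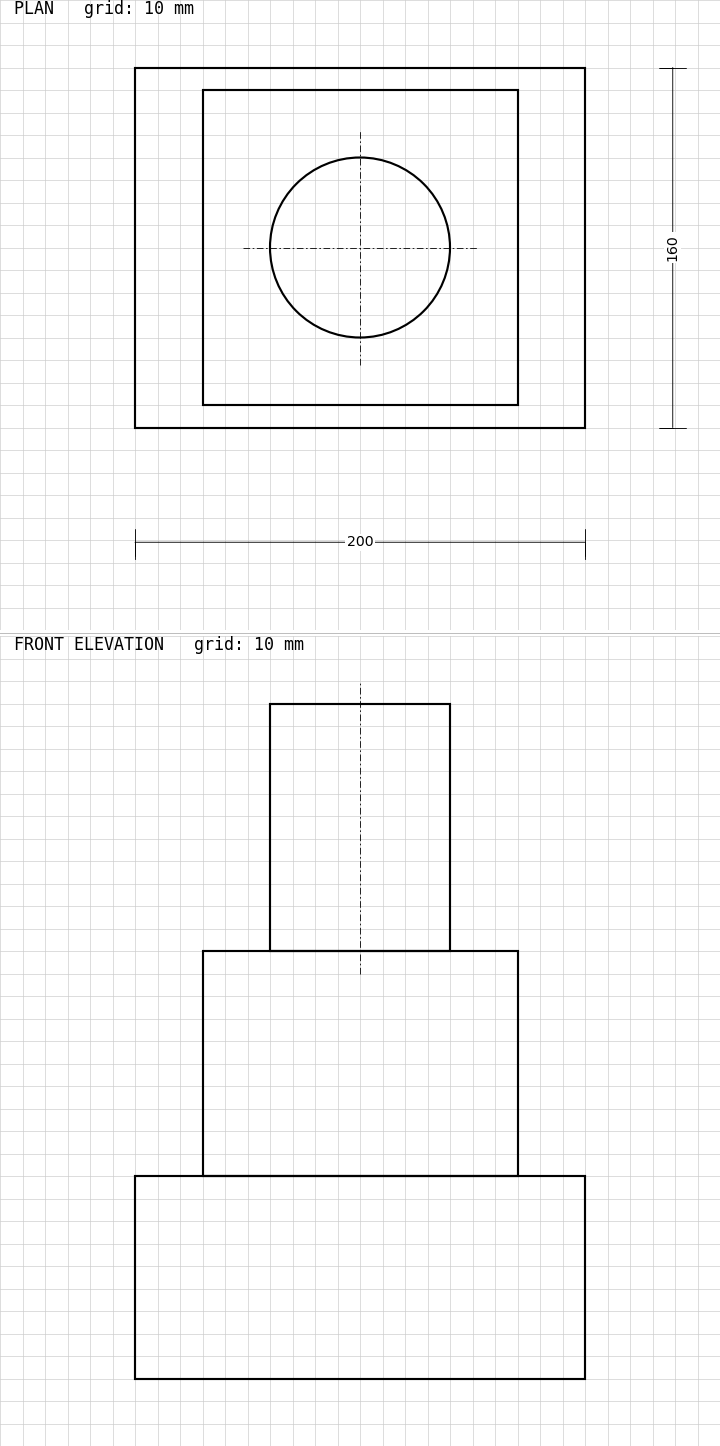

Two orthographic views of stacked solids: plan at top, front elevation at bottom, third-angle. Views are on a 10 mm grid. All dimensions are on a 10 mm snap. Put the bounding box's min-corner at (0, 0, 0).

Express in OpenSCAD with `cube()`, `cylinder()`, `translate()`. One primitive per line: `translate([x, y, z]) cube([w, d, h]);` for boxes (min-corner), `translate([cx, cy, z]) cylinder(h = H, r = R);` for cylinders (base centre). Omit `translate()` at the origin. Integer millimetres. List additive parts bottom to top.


cube([200, 160, 90]);
translate([30, 10, 90]) cube([140, 140, 100]);
translate([100, 80, 190]) cylinder(h = 110, r = 40);


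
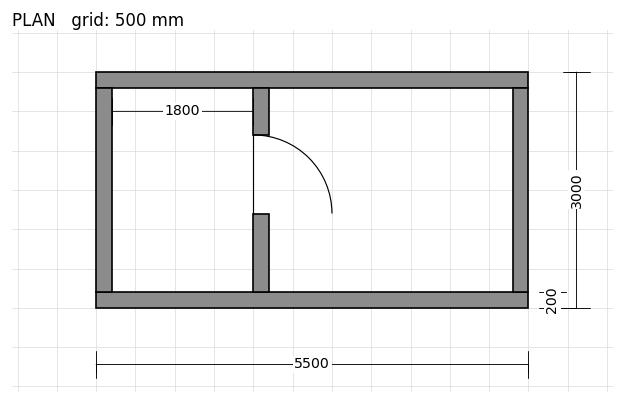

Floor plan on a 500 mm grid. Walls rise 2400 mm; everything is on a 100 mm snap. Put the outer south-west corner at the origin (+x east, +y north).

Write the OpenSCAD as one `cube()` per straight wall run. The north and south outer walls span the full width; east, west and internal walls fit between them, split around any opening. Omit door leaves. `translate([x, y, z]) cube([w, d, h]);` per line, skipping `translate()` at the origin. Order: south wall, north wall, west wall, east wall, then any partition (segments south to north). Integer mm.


cube([5500, 200, 2400]);
translate([0, 2800, 0]) cube([5500, 200, 2400]);
translate([0, 200, 0]) cube([200, 2600, 2400]);
translate([5300, 200, 0]) cube([200, 2600, 2400]);
translate([2000, 200, 0]) cube([200, 1000, 2400]);
translate([2000, 2200, 0]) cube([200, 600, 2400]);


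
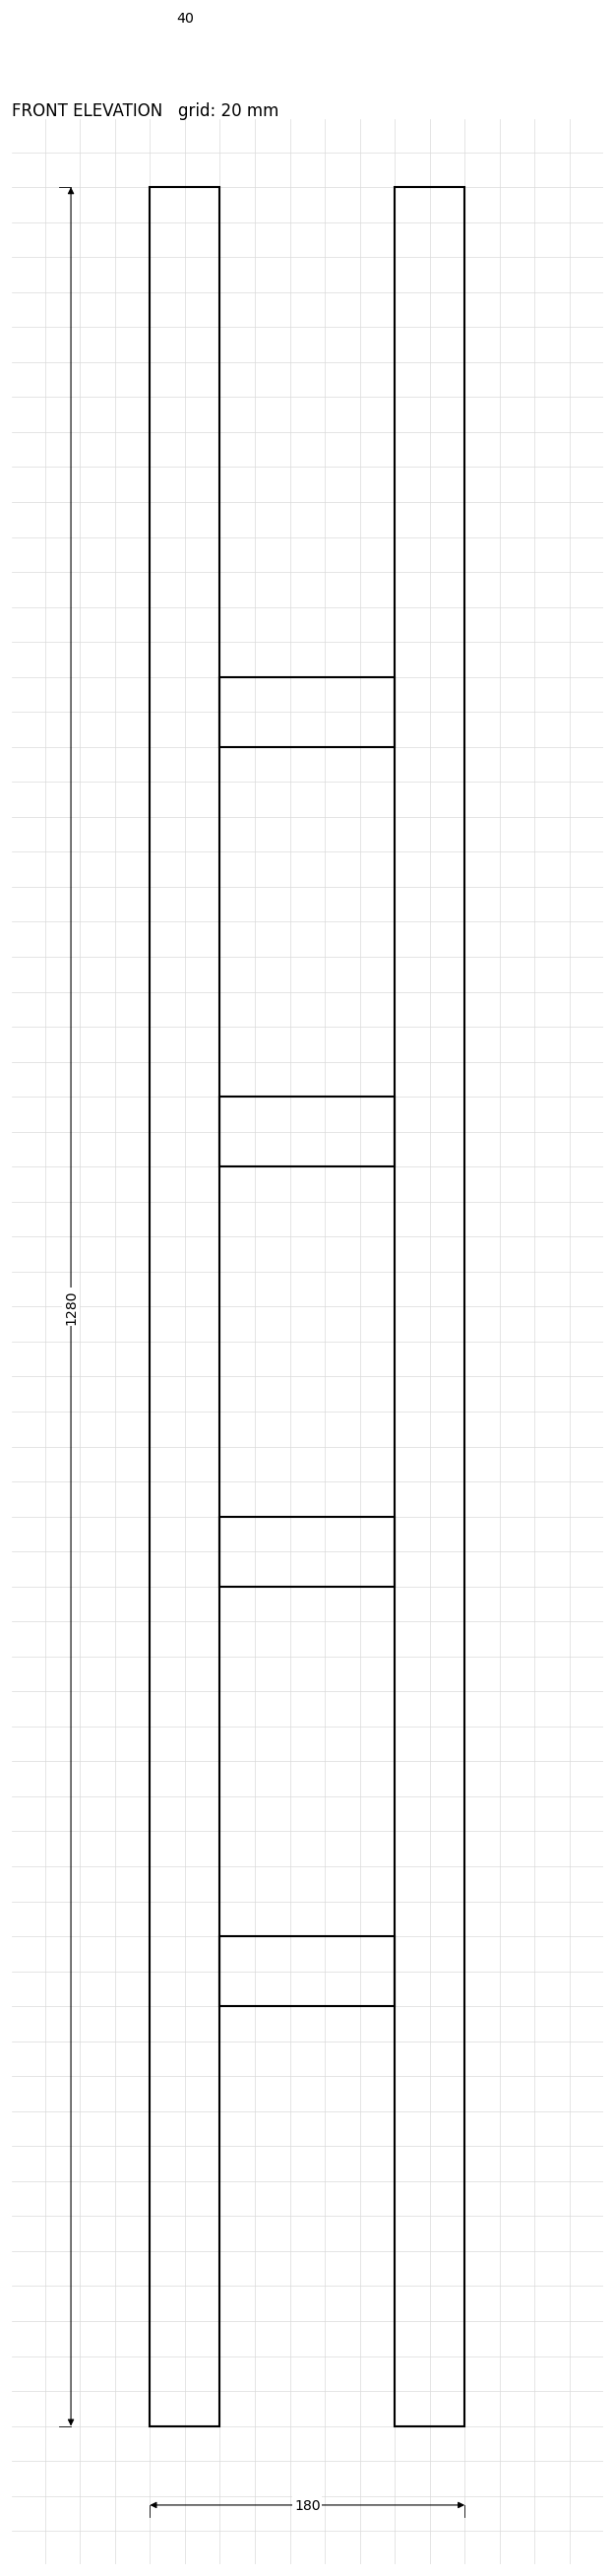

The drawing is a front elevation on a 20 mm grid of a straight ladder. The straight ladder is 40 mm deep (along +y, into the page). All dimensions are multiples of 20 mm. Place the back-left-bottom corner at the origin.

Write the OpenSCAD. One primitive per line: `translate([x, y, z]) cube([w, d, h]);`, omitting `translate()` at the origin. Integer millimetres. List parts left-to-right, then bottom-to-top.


cube([40, 40, 1280]);
translate([40, 0, 240]) cube([100, 40, 40]);
translate([40, 0, 480]) cube([100, 40, 40]);
translate([40, 0, 720]) cube([100, 40, 40]);
translate([40, 0, 960]) cube([100, 40, 40]);
translate([140, 0, 0]) cube([40, 40, 1280]);


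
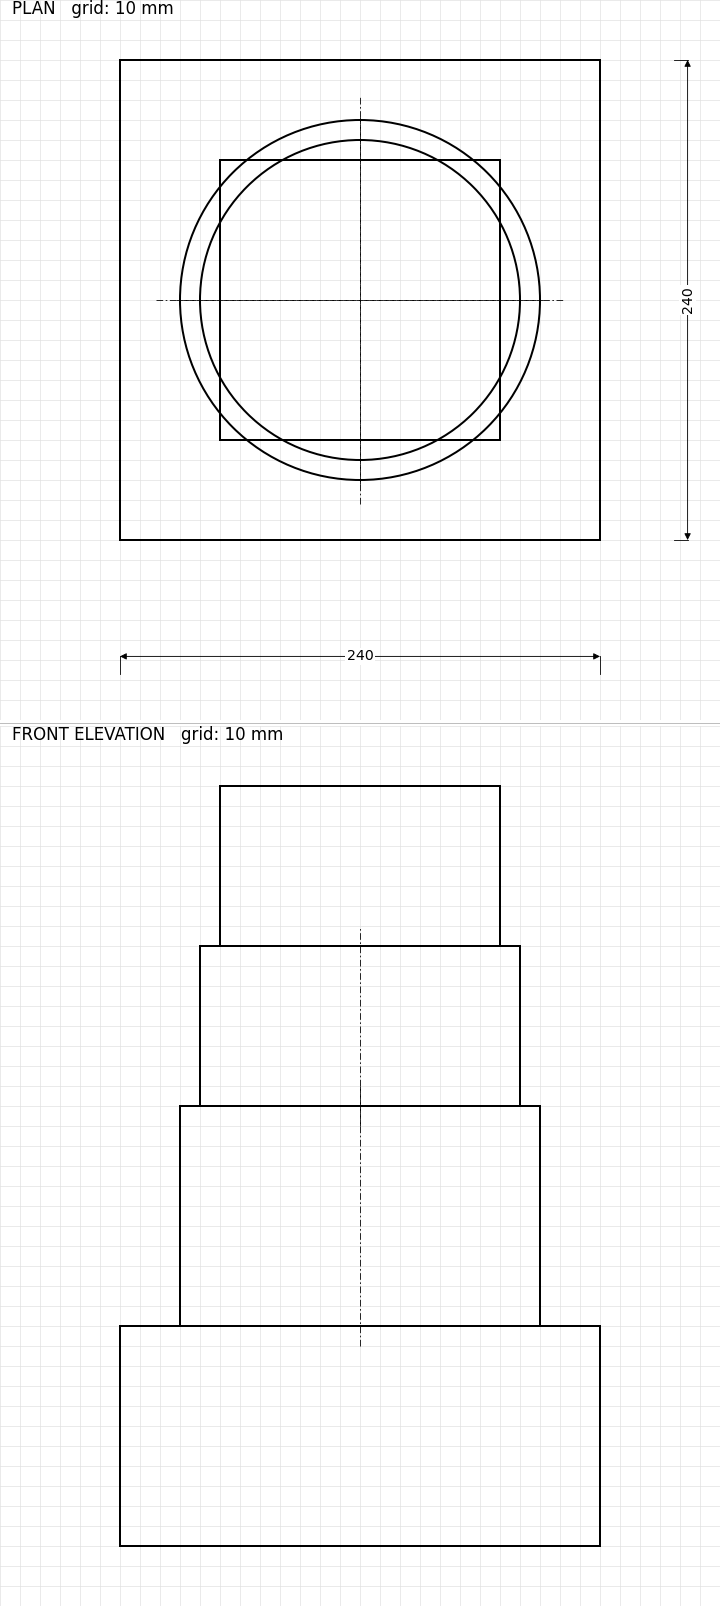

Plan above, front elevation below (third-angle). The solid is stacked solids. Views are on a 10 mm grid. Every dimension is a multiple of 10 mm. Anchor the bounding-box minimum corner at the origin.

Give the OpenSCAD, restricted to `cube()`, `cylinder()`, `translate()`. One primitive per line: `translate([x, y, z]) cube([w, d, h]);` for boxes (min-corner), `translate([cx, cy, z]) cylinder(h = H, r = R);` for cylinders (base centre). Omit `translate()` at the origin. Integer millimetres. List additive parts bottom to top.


cube([240, 240, 110]);
translate([120, 120, 110]) cylinder(h = 110, r = 90);
translate([120, 120, 220]) cylinder(h = 80, r = 80);
translate([50, 50, 300]) cube([140, 140, 80]);
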